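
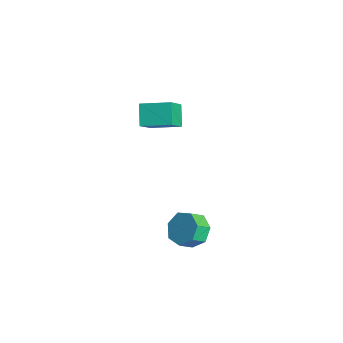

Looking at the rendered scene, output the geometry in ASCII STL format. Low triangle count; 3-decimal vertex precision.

solid 
facet normal -0.104 0.783 -0.614
outer loop
vertex 3.96 2.578 -1.279
vertex 2.926 2.513 -1.186
vertex 3.596 3.057 -0.606
endloop
endfacet
facet normal 0.909 0.326 0.260
outer loop
vertex 3.96 2.578 -1.279
vertex 3.596 3.057 -0.606
vertex 4.068 1.772 -0.647
endloop
endfacet
facet normal 0.909 0.326 0.260
outer loop
vertex 4.068 1.772 -0.647
vertex 3.596 3.057 -0.606
vertex 3.704 2.251 0.026
endloop
endfacet
facet normal 0.104 -0.783 0.614
outer loop
vertex 4.068 1.772 -0.647
vertex 3.704 2.251 0.026
vertex 3.034 1.707 -0.554
endloop
endfacet
facet normal -0.104 0.782 -0.614
outer loop
vertex 3.596 3.057 -0.606
vertex 2.926 2.513 -1.186
vertex 2.728 3.127 -0.37
endloop
endfacet
facet normal 0.252 0.618 0.745
outer loop
vertex 3.596 3.057 -0.606
vertex 2.728 3.127 -0.37
vertex 3.704 2.251 0.026
endloop
endfacet
facet normal 0.252 0.617 0.745
outer loop
vertex 3.704 2.251 0.026
vertex 2.728 3.127 -0.37
vertex 2.836 2.32 0.262
endloop
endfacet
facet normal 0.105 -0.783 0.613
outer loop
vertex 3.704 2.251 0.026
vertex 2.836 2.32 0.262
vertex 3.034 1.707 -0.554
endloop
endfacet
facet normal -0.105 0.782 -0.614
outer loop
vertex 2.728 3.127 -0.37
vertex 2.926 2.513 -1.186
vertex 2.009 2.734 -0.748
endloop
endfacet
facet normal -0.595 0.445 0.669
outer loop
vertex 2.728 3.127 -0.37
vertex 2.009 2.734 -0.748
vertex 2.836 2.32 0.262
endloop
endfacet
facet normal -0.595 0.445 0.669
outer loop
vertex 2.836 2.32 0.262
vertex 2.009 2.734 -0.748
vertex 2.117 1.928 -0.116
endloop
endfacet
facet normal 0.104 -0.783 0.613
outer loop
vertex 2.836 2.32 0.262
vertex 2.117 1.928 -0.116
vertex 3.034 1.707 -0.554
endloop
endfacet
facet normal -0.104 0.783 -0.614
outer loop
vertex 2.009 2.734 -0.748
vertex 2.926 2.513 -1.186
vertex 1.98 2.175 -1.456
endloop
endfacet
facet normal -0.994 -0.063 0.090
outer loop
vertex 2.009 2.734 -0.748
vertex 1.98 2.175 -1.456
vertex 2.117 1.928 -0.116
endloop
endfacet
facet normal -0.994 -0.063 0.090
outer loop
vertex 2.117 1.928 -0.116
vertex 1.98 2.175 -1.456
vertex 2.088 1.369 -0.824
endloop
endfacet
facet normal 0.104 -0.783 0.614
outer loop
vertex 2.117 1.928 -0.116
vertex 2.088 1.369 -0.824
vertex 3.034 1.707 -0.554
endloop
endfacet
facet normal -0.105 0.783 -0.613
outer loop
vertex 1.98 2.175 -1.456
vertex 2.926 2.513 -1.186
vertex 2.664 1.871 -1.961
endloop
endfacet
facet normal -0.644 -0.523 -0.558
outer loop
vertex 1.98 2.175 -1.456
vertex 2.664 1.871 -1.961
vertex 2.088 1.369 -0.824
endloop
endfacet
facet normal -0.645 -0.523 -0.558
outer loop
vertex 2.088 1.369 -0.824
vertex 2.664 1.871 -1.961
vertex 2.772 1.064 -1.329
endloop
endfacet
facet normal 0.104 -0.782 0.614
outer loop
vertex 2.088 1.369 -0.824
vertex 2.772 1.064 -1.329
vertex 3.034 1.707 -0.554
endloop
endfacet
facet normal -0.104 0.783 -0.613
outer loop
vertex 2.664 1.871 -1.961
vertex 2.926 2.513 -1.186
vertex 3.545 2.05 -1.882
endloop
endfacet
facet normal 0.190 -0.589 -0.785
outer loop
vertex 2.664 1.871 -1.961
vertex 3.545 2.05 -1.882
vertex 2.772 1.064 -1.329
endloop
endfacet
facet normal 0.191 -0.590 -0.785
outer loop
vertex 2.772 1.064 -1.329
vertex 3.545 2.05 -1.882
vertex 3.653 1.244 -1.25
endloop
endfacet
facet normal 0.105 -0.782 0.614
outer loop
vertex 2.772 1.064 -1.329
vertex 3.653 1.244 -1.25
vertex 3.034 1.707 -0.554
endloop
endfacet
facet normal -0.104 0.783 -0.614
outer loop
vertex 3.545 2.05 -1.882
vertex 2.926 2.513 -1.186
vertex 3.96 2.578 -1.279
endloop
endfacet
facet normal 0.882 -0.212 -0.421
outer loop
vertex 3.545 2.05 -1.882
vertex 3.96 2.578 -1.279
vertex 3.653 1.244 -1.25
endloop
endfacet
facet normal 0.882 -0.212 -0.421
outer loop
vertex 3.653 1.244 -1.25
vertex 3.96 2.578 -1.279
vertex 4.068 1.772 -0.647
endloop
endfacet
facet normal 0.104 -0.783 0.614
outer loop
vertex 3.653 1.244 -1.25
vertex 4.068 1.772 -0.647
vertex 3.034 1.707 -0.554
endloop
endfacet
facet normal -0.475 0.558 -0.680
outer loop
vertex -4.761 3.741 2.625
vertex -3.709 5.111 3.015
vertex -3.833 3.313 1.625
endloop
endfacet
facet normal -0.594 -0.774 -0.220
outer loop
vertex -2.911 2.229 2.945
vertex -4.761 3.741 2.625
vertex -3.833 3.313 1.625
endloop
endfacet
facet normal -0.475 0.559 -0.680
outer loop
vertex -3.833 3.313 1.625
vertex -3.709 5.111 3.015
vertex -2.781 4.682 2.015
endloop
endfacet
facet normal 0.649 -0.300 -0.699
outer loop
vertex -2.781 4.682 2.015
vertex -2.911 2.229 2.945
vertex -3.833 3.313 1.625
endloop
endfacet
facet normal -0.649 0.299 0.699
outer loop
vertex -4.761 3.741 2.625
vertex -2.787 4.027 4.335
vertex -3.709 5.111 3.015
endloop
endfacet
facet normal -0.594 -0.774 -0.220
outer loop
vertex -3.839 2.658 3.945
vertex -4.761 3.741 2.625
vertex -2.911 2.229 2.945
endloop
endfacet
facet normal -0.649 0.300 0.699
outer loop
vertex -3.839 2.658 3.945
vertex -2.787 4.027 4.335
vertex -4.761 3.741 2.625
endloop
endfacet
facet normal 0.595 0.773 0.220
outer loop
vertex -3.709 5.111 3.015
vertex -2.787 4.027 4.335
vertex -2.781 4.682 2.015
endloop
endfacet
facet normal 0.649 -0.299 -0.699
outer loop
vertex -1.859 3.599 3.335
vertex -2.911 2.229 2.945
vertex -2.781 4.682 2.015
endloop
endfacet
facet normal 0.594 0.774 0.220
outer loop
vertex -2.781 4.682 2.015
vertex -2.787 4.027 4.335
vertex -1.859 3.599 3.335
endloop
endfacet
facet normal 0.475 -0.558 0.680
outer loop
vertex -1.859 3.599 3.335
vertex -3.839 2.658 3.945
vertex -2.911 2.229 2.945
endloop
endfacet
facet normal 0.475 -0.559 0.680
outer loop
vertex -2.787 4.027 4.335
vertex -3.839 2.658 3.945
vertex -1.859 3.599 3.335
endloop
endfacet

endsolid


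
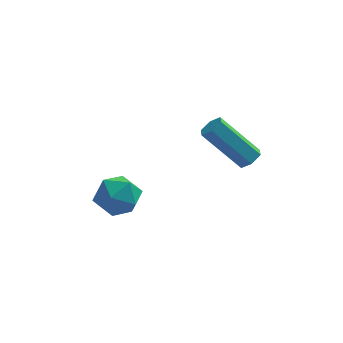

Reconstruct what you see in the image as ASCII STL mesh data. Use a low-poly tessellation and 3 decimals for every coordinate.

solid 
facet normal 0.671 -0.119 -0.732
outer loop
vertex 2.098 -1.757 -0.445
vertex 1.766 -2.121 -0.69
vertex 1.727 -1.586 -0.813
endloop
endfacet
facet normal 0.307 0.943 0.129
outer loop
vertex 2.098 -1.757 -0.445
vertex 1.727 -1.586 -0.813
vertex 0.626 -1.496 1.156
endloop
endfacet
facet normal 0.308 0.942 0.129
outer loop
vertex 0.626 -1.496 1.156
vertex 1.727 -1.586 -0.813
vertex 0.255 -1.324 0.787
endloop
endfacet
facet normal -0.672 0.119 0.731
outer loop
vertex 0.626 -1.496 1.156
vertex 0.255 -1.324 0.787
vertex 0.294 -1.859 0.91
endloop
endfacet
facet normal 0.672 -0.119 -0.731
outer loop
vertex 1.727 -1.586 -0.813
vertex 1.766 -2.121 -0.69
vertex 1.395 -1.95 -1.059
endloop
endfacet
facet normal -0.430 0.741 -0.516
outer loop
vertex 1.727 -1.586 -0.813
vertex 1.395 -1.95 -1.059
vertex 0.255 -1.324 0.787
endloop
endfacet
facet normal -0.431 0.740 -0.517
outer loop
vertex 0.255 -1.324 0.787
vertex 1.395 -1.95 -1.059
vertex -0.076 -1.688 0.542
endloop
endfacet
facet normal -0.672 0.119 0.731
outer loop
vertex 0.255 -1.324 0.787
vertex -0.076 -1.688 0.542
vertex 0.294 -1.859 0.91
endloop
endfacet
facet normal 0.672 -0.119 -0.731
outer loop
vertex 1.395 -1.95 -1.059
vertex 1.766 -2.121 -0.69
vertex 1.434 -2.484 -0.936
endloop
endfacet
facet normal -0.737 -0.202 -0.644
outer loop
vertex 1.395 -1.95 -1.059
vertex 1.434 -2.484 -0.936
vertex -0.076 -1.688 0.542
endloop
endfacet
facet normal -0.737 -0.201 -0.645
outer loop
vertex -0.076 -1.688 0.542
vertex 1.434 -2.484 -0.936
vertex -0.038 -2.223 0.665
endloop
endfacet
facet normal -0.672 0.120 0.731
outer loop
vertex -0.076 -1.688 0.542
vertex -0.038 -2.223 0.665
vertex 0.294 -1.859 0.91
endloop
endfacet
facet normal 0.672 -0.119 -0.731
outer loop
vertex 1.434 -2.484 -0.936
vertex 1.766 -2.121 -0.69
vertex 1.805 -2.656 -0.567
endloop
endfacet
facet normal -0.308 -0.942 -0.130
outer loop
vertex 1.434 -2.484 -0.936
vertex 1.805 -2.656 -0.567
vertex -0.038 -2.223 0.665
endloop
endfacet
facet normal -0.307 -0.943 -0.128
outer loop
vertex -0.038 -2.223 0.665
vertex 1.805 -2.656 -0.567
vertex 0.333 -2.394 1.033
endloop
endfacet
facet normal -0.671 0.119 0.732
outer loop
vertex -0.038 -2.223 0.665
vertex 0.333 -2.394 1.033
vertex 0.294 -1.859 0.91
endloop
endfacet
facet normal 0.672 -0.119 -0.731
outer loop
vertex 1.805 -2.656 -0.567
vertex 1.766 -2.121 -0.69
vertex 2.136 -2.292 -0.322
endloop
endfacet
facet normal 0.431 -0.740 0.517
outer loop
vertex 1.805 -2.656 -0.567
vertex 2.136 -2.292 -0.322
vertex 0.333 -2.394 1.033
endloop
endfacet
facet normal 0.430 -0.741 0.516
outer loop
vertex 0.333 -2.394 1.033
vertex 2.136 -2.292 -0.322
vertex 0.665 -2.03 1.279
endloop
endfacet
facet normal -0.672 0.119 0.731
outer loop
vertex 0.333 -2.394 1.033
vertex 0.665 -2.03 1.279
vertex 0.294 -1.859 0.91
endloop
endfacet
facet normal 0.672 -0.120 -0.731
outer loop
vertex 2.136 -2.292 -0.322
vertex 1.766 -2.121 -0.69
vertex 2.098 -1.757 -0.445
endloop
endfacet
facet normal 0.738 0.201 0.645
outer loop
vertex 2.136 -2.292 -0.322
vertex 2.098 -1.757 -0.445
vertex 0.665 -2.03 1.279
endloop
endfacet
facet normal 0.737 0.202 0.645
outer loop
vertex 0.665 -2.03 1.279
vertex 2.098 -1.757 -0.445
vertex 0.626 -1.496 1.156
endloop
endfacet
facet normal -0.672 0.119 0.731
outer loop
vertex 0.665 -2.03 1.279
vertex 0.626 -1.496 1.156
vertex 0.294 -1.859 0.91
endloop
endfacet
facet normal 0.039 0.363 0.931
outer loop
vertex -3.032 -1.196 -2.521
vertex -3.714 -1.906 -2.216
vertex -2.705 -2.111 -2.178
endloop
endfacet
facet normal 0.660 0.459 0.595
outer loop
vertex -3.032 -1.196 -2.521
vertex -2.705 -2.111 -2.178
vertex -2.261 -1.681 -3.002
endloop
endfacet
facet normal 0.536 0.844 0.008
outer loop
vertex -3.032 -1.196 -2.521
vertex -2.261 -1.681 -3.002
vertex -2.995 -1.21 -3.55
endloop
endfacet
facet normal -0.163 0.986 -0.019
outer loop
vertex -3.032 -1.196 -2.521
vertex -2.995 -1.21 -3.55
vertex -3.893 -1.349 -3.065
endloop
endfacet
facet normal -0.471 0.689 0.551
outer loop
vertex -3.032 -1.196 -2.521
vertex -3.893 -1.349 -3.065
vertex -3.714 -1.906 -2.216
endloop
endfacet
facet normal 0.902 -0.181 0.392
outer loop
vertex -2.261 -1.681 -3.002
vertex -2.705 -2.111 -2.178
vertex -2.467 -2.691 -2.995
endloop
endfacet
facet normal -0.104 -0.337 0.936
outer loop
vertex -2.705 -2.111 -2.178
vertex -3.714 -1.906 -2.216
vertex -3.365 -2.83 -2.51
endloop
endfacet
facet normal -0.927 0.191 0.321
outer loop
vertex -3.714 -1.906 -2.216
vertex -3.893 -1.349 -3.065
vertex -4.099 -2.359 -3.058
endloop
endfacet
facet normal -0.430 0.673 -0.603
outer loop
vertex -3.893 -1.349 -3.065
vertex -2.995 -1.21 -3.55
vertex -3.655 -1.929 -3.882
endloop
endfacet
facet normal 0.701 0.443 -0.559
outer loop
vertex -2.995 -1.21 -3.55
vertex -2.261 -1.681 -3.002
vertex -2.646 -2.134 -3.844
endloop
endfacet
facet normal 0.163 -0.986 0.019
outer loop
vertex -3.328 -2.844 -3.539
vertex -2.467 -2.691 -2.995
vertex -3.365 -2.83 -2.51
endloop
endfacet
facet normal -0.536 -0.844 -0.008
outer loop
vertex -3.328 -2.844 -3.539
vertex -3.365 -2.83 -2.51
vertex -4.099 -2.359 -3.058
endloop
endfacet
facet normal -0.660 -0.459 -0.595
outer loop
vertex -3.328 -2.844 -3.539
vertex -4.099 -2.359 -3.058
vertex -3.655 -1.929 -3.882
endloop
endfacet
facet normal -0.039 -0.363 -0.931
outer loop
vertex -3.328 -2.844 -3.539
vertex -3.655 -1.929 -3.882
vertex -2.646 -2.134 -3.844
endloop
endfacet
facet normal 0.471 -0.689 -0.551
outer loop
vertex -3.328 -2.844 -3.539
vertex -2.646 -2.134 -3.844
vertex -2.467 -2.691 -2.995
endloop
endfacet
facet normal 0.430 -0.673 0.603
outer loop
vertex -3.365 -2.83 -2.51
vertex -2.467 -2.691 -2.995
vertex -2.705 -2.111 -2.178
endloop
endfacet
facet normal -0.701 -0.443 0.559
outer loop
vertex -4.099 -2.359 -3.058
vertex -3.365 -2.83 -2.51
vertex -3.714 -1.906 -2.216
endloop
endfacet
facet normal -0.902 0.181 -0.392
outer loop
vertex -3.655 -1.929 -3.882
vertex -4.099 -2.359 -3.058
vertex -3.893 -1.349 -3.065
endloop
endfacet
facet normal 0.104 0.337 -0.936
outer loop
vertex -2.646 -2.134 -3.844
vertex -3.655 -1.929 -3.882
vertex -2.995 -1.21 -3.55
endloop
endfacet
facet normal 0.927 -0.191 -0.321
outer loop
vertex -2.467 -2.691 -2.995
vertex -2.646 -2.134 -3.844
vertex -2.261 -1.681 -3.002
endloop
endfacet

endsolid


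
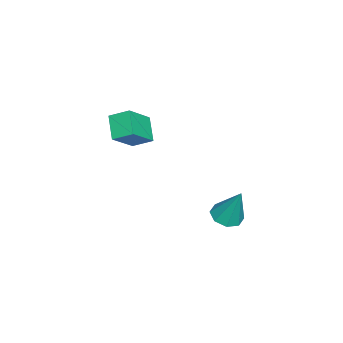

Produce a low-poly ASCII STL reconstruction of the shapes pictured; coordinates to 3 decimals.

solid 
facet normal -0.690 0.326 -0.646
outer loop
vertex 2.414 -3.915 3.298
vertex 2.398 -2.984 3.784
vertex 3.369 -3.481 2.497
endloop
endfacet
facet normal 0.014 -0.886 -0.463
outer loop
vertex 4.542 -4.036 3.596
vertex 2.414 -3.915 3.298
vertex 3.369 -3.481 2.497
endloop
endfacet
facet normal -0.690 0.326 -0.646
outer loop
vertex 3.369 -3.481 2.497
vertex 2.398 -2.984 3.784
vertex 3.354 -2.55 2.983
endloop
endfacet
facet normal 0.724 0.328 -0.607
outer loop
vertex 3.354 -2.55 2.983
vertex 4.542 -4.036 3.596
vertex 3.369 -3.481 2.497
endloop
endfacet
facet normal -0.724 -0.329 0.606
outer loop
vertex 2.414 -3.915 3.298
vertex 3.571 -3.539 4.883
vertex 2.398 -2.984 3.784
endloop
endfacet
facet normal 0.014 -0.886 -0.463
outer loop
vertex 3.586 -4.47 4.397
vertex 2.414 -3.915 3.298
vertex 4.542 -4.036 3.596
endloop
endfacet
facet normal -0.724 -0.328 0.606
outer loop
vertex 3.586 -4.47 4.397
vertex 3.571 -3.539 4.883
vertex 2.414 -3.915 3.298
endloop
endfacet
facet normal -0.014 0.886 0.463
outer loop
vertex 2.398 -2.984 3.784
vertex 3.571 -3.539 4.883
vertex 3.354 -2.55 2.983
endloop
endfacet
facet normal 0.724 0.329 -0.606
outer loop
vertex 4.526 -3.105 4.082
vertex 4.542 -4.036 3.596
vertex 3.354 -2.55 2.983
endloop
endfacet
facet normal -0.014 0.886 0.463
outer loop
vertex 3.354 -2.55 2.983
vertex 3.571 -3.539 4.883
vertex 4.526 -3.105 4.082
endloop
endfacet
facet normal 0.690 -0.326 0.647
outer loop
vertex 4.526 -3.105 4.082
vertex 3.586 -4.47 4.397
vertex 4.542 -4.036 3.596
endloop
endfacet
facet normal 0.690 -0.326 0.646
outer loop
vertex 3.571 -3.539 4.883
vertex 3.586 -4.47 4.397
vertex 4.526 -3.105 4.082
endloop
endfacet
facet normal -0.172 -0.356 -0.918
outer loop
vertex 2.994 0.101 -2.051
vertex 2.298 0.496 -2.074
vertex 3.052 0.666 -2.281
endloop
endfacet
facet normal 0.979 -0.018 0.202
outer loop
vertex 2.994 0.101 -2.051
vertex 3.052 0.666 -2.281
vertex 2.642 1.204 -0.246
endloop
endfacet
facet normal -0.172 -0.357 -0.918
outer loop
vertex 3.052 0.666 -2.281
vertex 2.298 0.496 -2.074
vertex 2.669 1.13 -2.39
endloop
endfacet
facet normal 0.773 0.635 -0.012
outer loop
vertex 3.052 0.666 -2.281
vertex 2.669 1.13 -2.39
vertex 2.642 1.204 -0.246
endloop
endfacet
facet normal -0.173 -0.356 -0.918
outer loop
vertex 2.669 1.13 -2.39
vertex 2.298 0.496 -2.074
vertex 2.068 1.224 -2.313
endloop
endfacet
facet normal 0.150 0.988 -0.032
outer loop
vertex 2.669 1.13 -2.39
vertex 2.068 1.224 -2.313
vertex 2.642 1.204 -0.246
endloop
endfacet
facet normal -0.173 -0.356 -0.918
outer loop
vertex 2.068 1.224 -2.313
vertex 2.298 0.496 -2.074
vertex 1.603 0.89 -2.096
endloop
endfacet
facet normal -0.528 0.835 0.155
outer loop
vertex 2.068 1.224 -2.313
vertex 1.603 0.89 -2.096
vertex 2.642 1.204 -0.246
endloop
endfacet
facet normal -0.173 -0.357 -0.918
outer loop
vertex 1.603 0.89 -2.096
vertex 2.298 0.496 -2.074
vertex 1.545 0.326 -1.866
endloop
endfacet
facet normal -0.859 0.267 0.437
outer loop
vertex 1.603 0.89 -2.096
vertex 1.545 0.326 -1.866
vertex 2.642 1.204 -0.246
endloop
endfacet
facet normal -0.173 -0.356 -0.918
outer loop
vertex 1.545 0.326 -1.866
vertex 2.298 0.496 -2.074
vertex 1.928 -0.139 -1.758
endloop
endfacet
facet normal -0.653 -0.386 0.652
outer loop
vertex 1.545 0.326 -1.866
vertex 1.928 -0.139 -1.758
vertex 2.642 1.204 -0.246
endloop
endfacet
facet normal -0.173 -0.356 -0.918
outer loop
vertex 1.928 -0.139 -1.758
vertex 2.298 0.496 -2.074
vertex 2.528 -0.232 -1.835
endloop
endfacet
facet normal -0.029 -0.741 0.671
outer loop
vertex 1.928 -0.139 -1.758
vertex 2.528 -0.232 -1.835
vertex 2.642 1.204 -0.246
endloop
endfacet
facet normal -0.172 -0.356 -0.919
outer loop
vertex 2.528 -0.232 -1.835
vertex 2.298 0.496 -2.074
vertex 2.994 0.101 -2.051
endloop
endfacet
facet normal 0.646 -0.589 0.486
outer loop
vertex 2.528 -0.232 -1.835
vertex 2.994 0.101 -2.051
vertex 2.642 1.204 -0.246
endloop
endfacet

endsolid


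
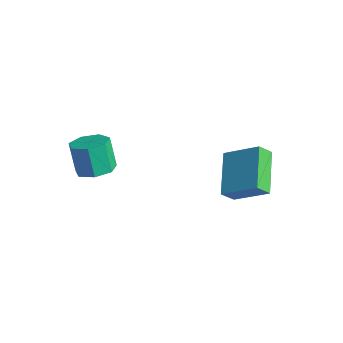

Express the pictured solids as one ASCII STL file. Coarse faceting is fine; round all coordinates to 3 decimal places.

solid 
facet normal 0.366 -0.059 -0.929
outer loop
vertex 0.15 -1.091 -3.09
vertex -0.639 -1.304 -3.387
vertex -0.288 -0.513 -3.299
endloop
endfacet
facet normal 0.728 0.640 0.246
outer loop
vertex 0.15 -1.091 -3.09
vertex -0.288 -0.513 -3.299
vertex -0.391 -1.004 -1.715
endloop
endfacet
facet normal 0.728 0.640 0.246
outer loop
vertex -0.391 -1.004 -1.715
vertex -0.288 -0.513 -3.299
vertex -0.829 -0.425 -1.925
endloop
endfacet
facet normal -0.366 0.060 0.929
outer loop
vertex -0.391 -1.004 -1.715
vertex -0.829 -0.425 -1.925
vertex -1.181 -1.216 -2.013
endloop
endfacet
facet normal 0.366 -0.059 -0.929
outer loop
vertex -0.288 -0.513 -3.299
vertex -0.639 -1.304 -3.387
vertex -0.99 -0.53 -3.575
endloop
endfacet
facet normal 0.001 0.998 -0.064
outer loop
vertex -0.288 -0.513 -3.299
vertex -0.99 -0.53 -3.575
vertex -0.829 -0.425 -1.925
endloop
endfacet
facet normal 0.001 0.998 -0.064
outer loop
vertex -0.829 -0.425 -1.925
vertex -0.99 -0.53 -3.575
vertex -1.532 -0.442 -2.2
endloop
endfacet
facet normal -0.365 0.059 0.929
outer loop
vertex -0.829 -0.425 -1.925
vertex -1.532 -0.442 -2.2
vertex -1.181 -1.216 -2.013
endloop
endfacet
facet normal 0.366 -0.060 -0.929
outer loop
vertex -0.99 -0.53 -3.575
vertex -0.639 -1.304 -3.387
vertex -1.428 -1.13 -3.709
endloop
endfacet
facet normal -0.728 0.604 -0.325
outer loop
vertex -0.99 -0.53 -3.575
vertex -1.428 -1.13 -3.709
vertex -1.532 -0.442 -2.2
endloop
endfacet
facet normal -0.727 0.604 -0.326
outer loop
vertex -1.532 -0.442 -2.2
vertex -1.428 -1.13 -3.709
vertex -1.97 -1.042 -2.335
endloop
endfacet
facet normal -0.366 0.058 0.929
outer loop
vertex -1.532 -0.442 -2.2
vertex -1.97 -1.042 -2.335
vertex -1.181 -1.216 -2.013
endloop
endfacet
facet normal 0.366 -0.059 -0.929
outer loop
vertex -1.428 -1.13 -3.709
vertex -0.639 -1.304 -3.387
vertex -1.272 -1.861 -3.601
endloop
endfacet
facet normal -0.907 -0.244 -0.342
outer loop
vertex -1.428 -1.13 -3.709
vertex -1.272 -1.861 -3.601
vertex -1.97 -1.042 -2.335
endloop
endfacet
facet normal -0.907 -0.244 -0.342
outer loop
vertex -1.97 -1.042 -2.335
vertex -1.272 -1.861 -3.601
vertex -1.814 -1.773 -2.227
endloop
endfacet
facet normal -0.366 0.059 0.929
outer loop
vertex -1.97 -1.042 -2.335
vertex -1.814 -1.773 -2.227
vertex -1.181 -1.216 -2.013
endloop
endfacet
facet normal 0.366 -0.059 -0.929
outer loop
vertex -1.272 -1.861 -3.601
vertex -0.639 -1.304 -3.387
vertex -0.64 -2.172 -3.332
endloop
endfacet
facet normal -0.404 -0.909 -0.101
outer loop
vertex -1.272 -1.861 -3.601
vertex -0.64 -2.172 -3.332
vertex -1.814 -1.773 -2.227
endloop
endfacet
facet normal -0.404 -0.909 -0.101
outer loop
vertex -1.814 -1.773 -2.227
vertex -0.64 -2.172 -3.332
vertex -1.181 -2.084 -1.957
endloop
endfacet
facet normal -0.367 0.060 0.928
outer loop
vertex -1.814 -1.773 -2.227
vertex -1.181 -2.084 -1.957
vertex -1.181 -1.216 -2.013
endloop
endfacet
facet normal 0.366 -0.059 -0.929
outer loop
vertex -0.64 -2.172 -3.332
vertex -0.639 -1.304 -3.387
vertex -0.006 -1.83 -3.104
endloop
endfacet
facet normal 0.403 -0.890 0.215
outer loop
vertex -0.64 -2.172 -3.332
vertex -0.006 -1.83 -3.104
vertex -1.181 -2.084 -1.957
endloop
endfacet
facet normal 0.403 -0.889 0.216
outer loop
vertex -1.181 -2.084 -1.957
vertex -0.006 -1.83 -3.104
vertex -0.548 -1.742 -1.73
endloop
endfacet
facet normal -0.365 0.060 0.929
outer loop
vertex -1.181 -2.084 -1.957
vertex -0.548 -1.742 -1.73
vertex -1.181 -1.216 -2.013
endloop
endfacet
facet normal 0.366 -0.060 -0.929
outer loop
vertex -0.006 -1.83 -3.104
vertex -0.639 -1.304 -3.387
vertex 0.15 -1.091 -3.09
endloop
endfacet
facet normal 0.907 -0.199 0.371
outer loop
vertex -0.006 -1.83 -3.104
vertex 0.15 -1.091 -3.09
vertex -0.548 -1.742 -1.73
endloop
endfacet
facet normal 0.907 -0.201 0.370
outer loop
vertex -0.548 -1.742 -1.73
vertex 0.15 -1.091 -3.09
vertex -0.391 -1.004 -1.715
endloop
endfacet
facet normal -0.366 0.059 0.929
outer loop
vertex -0.548 -1.742 -1.73
vertex -0.391 -1.004 -1.715
vertex -1.181 -1.216 -2.013
endloop
endfacet
facet normal -0.741 -0.399 -0.540
outer loop
vertex 3.289 2.017 -4.093
vertex 1.91 3.309 -3.154
vertex 3.421 2.605 -4.708
endloop
endfacet
facet normal 0.653 -0.612 -0.445
outer loop
vertex 4.77 3.331 -3.726
vertex 3.289 2.017 -4.093
vertex 3.421 2.605 -4.708
endloop
endfacet
facet normal -0.741 -0.399 -0.540
outer loop
vertex 3.421 2.605 -4.708
vertex 1.91 3.309 -3.154
vertex 2.042 3.896 -3.769
endloop
endfacet
facet normal 0.153 0.683 -0.715
outer loop
vertex 2.042 3.896 -3.769
vertex 4.77 3.331 -3.726
vertex 3.421 2.605 -4.708
endloop
endfacet
facet normal -0.153 -0.683 0.715
outer loop
vertex 3.289 2.017 -4.093
vertex 3.259 4.035 -2.172
vertex 1.91 3.309 -3.154
endloop
endfacet
facet normal 0.654 -0.613 -0.444
outer loop
vertex 4.638 2.744 -3.111
vertex 3.289 2.017 -4.093
vertex 4.77 3.331 -3.726
endloop
endfacet
facet normal -0.152 -0.683 0.715
outer loop
vertex 4.638 2.744 -3.111
vertex 3.259 4.035 -2.172
vertex 3.289 2.017 -4.093
endloop
endfacet
facet normal -0.653 0.613 0.445
outer loop
vertex 1.91 3.309 -3.154
vertex 3.259 4.035 -2.172
vertex 2.042 3.896 -3.769
endloop
endfacet
facet normal 0.153 0.682 -0.715
outer loop
vertex 3.391 4.623 -2.787
vertex 4.77 3.331 -3.726
vertex 2.042 3.896 -3.769
endloop
endfacet
facet normal -0.654 0.612 0.445
outer loop
vertex 2.042 3.896 -3.769
vertex 3.259 4.035 -2.172
vertex 3.391 4.623 -2.787
endloop
endfacet
facet normal 0.741 0.399 0.540
outer loop
vertex 3.391 4.623 -2.787
vertex 4.638 2.744 -3.111
vertex 4.77 3.331 -3.726
endloop
endfacet
facet normal 0.741 0.399 0.540
outer loop
vertex 3.259 4.035 -2.172
vertex 4.638 2.744 -3.111
vertex 3.391 4.623 -2.787
endloop
endfacet

endsolid


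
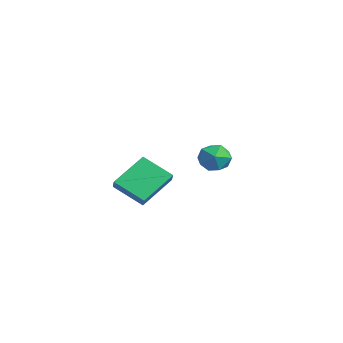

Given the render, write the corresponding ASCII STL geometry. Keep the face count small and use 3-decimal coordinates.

solid 
facet normal -0.438 0.827 -0.351
outer loop
vertex -2.974 4.357 -2.503
vertex -3.893 3.992 -2.216
vertex -3.339 4.563 -1.562
endloop
endfacet
facet normal 0.223 0.967 -0.125
outer loop
vertex -2.974 4.357 -2.503
vertex -3.339 4.563 -1.562
vertex -2.346 4.318 -1.687
endloop
endfacet
facet normal 0.674 0.552 -0.492
outer loop
vertex -2.974 4.357 -2.503
vertex -2.346 4.318 -1.687
vertex -2.287 3.594 -2.418
endloop
endfacet
facet normal 0.290 0.156 -0.944
outer loop
vertex -2.974 4.357 -2.503
vertex -2.287 3.594 -2.418
vertex -3.243 3.393 -2.745
endloop
endfacet
facet normal -0.397 0.326 -0.858
outer loop
vertex -2.974 4.357 -2.503
vertex -3.243 3.393 -2.745
vertex -3.893 3.992 -2.216
endloop
endfacet
facet normal 0.264 0.783 0.563
outer loop
vertex -2.346 4.318 -1.687
vertex -3.339 4.563 -1.562
vertex -2.877 3.927 -0.895
endloop
endfacet
facet normal -0.807 0.557 0.198
outer loop
vertex -3.339 4.563 -1.562
vertex -3.893 3.992 -2.216
vertex -3.833 3.726 -1.222
endloop
endfacet
facet normal -0.741 -0.254 -0.622
outer loop
vertex -3.893 3.992 -2.216
vertex -3.243 3.393 -2.745
vertex -3.774 3.002 -1.953
endloop
endfacet
facet normal 0.372 -0.529 -0.762
outer loop
vertex -3.243 3.393 -2.745
vertex -2.287 3.594 -2.418
vertex -2.781 2.757 -2.078
endloop
endfacet
facet normal 0.993 0.111 -0.030
outer loop
vertex -2.287 3.594 -2.418
vertex -2.346 4.318 -1.687
vertex -2.227 3.328 -1.424
endloop
endfacet
facet normal -0.290 -0.156 0.944
outer loop
vertex -3.146 2.963 -1.137
vertex -2.877 3.927 -0.895
vertex -3.833 3.726 -1.222
endloop
endfacet
facet normal -0.674 -0.552 0.492
outer loop
vertex -3.146 2.963 -1.137
vertex -3.833 3.726 -1.222
vertex -3.774 3.002 -1.953
endloop
endfacet
facet normal -0.223 -0.967 0.125
outer loop
vertex -3.146 2.963 -1.137
vertex -3.774 3.002 -1.953
vertex -2.781 2.757 -2.078
endloop
endfacet
facet normal 0.438 -0.827 0.351
outer loop
vertex -3.146 2.963 -1.137
vertex -2.781 2.757 -2.078
vertex -2.227 3.328 -1.424
endloop
endfacet
facet normal 0.397 -0.326 0.858
outer loop
vertex -3.146 2.963 -1.137
vertex -2.227 3.328 -1.424
vertex -2.877 3.927 -0.895
endloop
endfacet
facet normal -0.372 0.529 0.762
outer loop
vertex -3.833 3.726 -1.222
vertex -2.877 3.927 -0.895
vertex -3.339 4.563 -1.562
endloop
endfacet
facet normal -0.993 -0.111 0.030
outer loop
vertex -3.774 3.002 -1.953
vertex -3.833 3.726 -1.222
vertex -3.893 3.992 -2.216
endloop
endfacet
facet normal -0.264 -0.783 -0.563
outer loop
vertex -2.781 2.757 -2.078
vertex -3.774 3.002 -1.953
vertex -3.243 3.393 -2.745
endloop
endfacet
facet normal 0.807 -0.557 -0.198
outer loop
vertex -2.227 3.328 -1.424
vertex -2.781 2.757 -2.078
vertex -2.287 3.594 -2.418
endloop
endfacet
facet normal 0.741 0.254 0.622
outer loop
vertex -2.877 3.927 -0.895
vertex -2.227 3.328 -1.424
vertex -2.346 4.318 -1.687
endloop
endfacet
facet normal -0.606 -0.596 0.527
outer loop
vertex 2.361 -3.655 -0.692
vertex 1.794 -1.987 0.541
vertex 1.693 -3.47 -1.25
endloop
endfacet
facet normal 0.264 -0.776 -0.573
outer loop
vertex 2.806 -2.373 -2.221
vertex 2.361 -3.655 -0.692
vertex 1.693 -3.47 -1.25
endloop
endfacet
facet normal -0.605 -0.596 0.528
outer loop
vertex 1.693 -3.47 -1.25
vertex 1.794 -1.987 0.541
vertex 1.125 -1.802 -0.017
endloop
endfacet
facet normal -0.751 0.207 -0.627
outer loop
vertex 1.125 -1.802 -0.017
vertex 2.806 -2.373 -2.221
vertex 1.693 -3.47 -1.25
endloop
endfacet
facet normal 0.751 -0.208 0.626
outer loop
vertex 2.361 -3.655 -0.692
vertex 2.907 -0.89 -0.43
vertex 1.794 -1.987 0.541
endloop
endfacet
facet normal 0.264 -0.776 -0.573
outer loop
vertex 3.475 -2.558 -1.663
vertex 2.361 -3.655 -0.692
vertex 2.806 -2.373 -2.221
endloop
endfacet
facet normal 0.751 -0.208 0.627
outer loop
vertex 3.475 -2.558 -1.663
vertex 2.907 -0.89 -0.43
vertex 2.361 -3.655 -0.692
endloop
endfacet
facet normal -0.264 0.775 0.574
outer loop
vertex 1.794 -1.987 0.541
vertex 2.907 -0.89 -0.43
vertex 1.125 -1.802 -0.017
endloop
endfacet
facet normal -0.751 0.208 -0.627
outer loop
vertex 2.239 -0.705 -0.988
vertex 2.806 -2.373 -2.221
vertex 1.125 -1.802 -0.017
endloop
endfacet
facet normal -0.264 0.776 0.573
outer loop
vertex 1.125 -1.802 -0.017
vertex 2.907 -0.89 -0.43
vertex 2.239 -0.705 -0.988
endloop
endfacet
facet normal 0.605 0.596 -0.528
outer loop
vertex 2.239 -0.705 -0.988
vertex 3.475 -2.558 -1.663
vertex 2.806 -2.373 -2.221
endloop
endfacet
facet normal 0.606 0.596 -0.527
outer loop
vertex 2.907 -0.89 -0.43
vertex 3.475 -2.558 -1.663
vertex 2.239 -0.705 -0.988
endloop
endfacet

endsolid


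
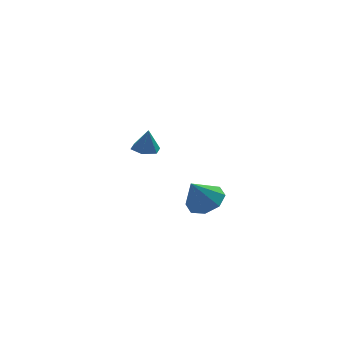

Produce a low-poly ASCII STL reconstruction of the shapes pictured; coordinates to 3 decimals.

solid 
facet normal 0.481 0.113 -0.869
outer loop
vertex 0.881 -3.613 0.15
vertex 0.248 -3.91 -0.239
vertex 0.483 -3.179 -0.014
endloop
endfacet
facet normal 0.258 0.539 0.802
outer loop
vertex 0.881 -3.613 0.15
vertex 0.483 -3.179 -0.014
vertex -0.348 -4.05 0.839
endloop
endfacet
facet normal 0.481 0.113 -0.869
outer loop
vertex 0.483 -3.179 -0.014
vertex 0.248 -3.91 -0.239
vertex -0.053 -3.172 -0.31
endloop
endfacet
facet normal -0.285 0.796 0.535
outer loop
vertex 0.483 -3.179 -0.014
vertex -0.053 -3.172 -0.31
vertex -0.348 -4.05 0.839
endloop
endfacet
facet normal 0.481 0.113 -0.869
outer loop
vertex -0.053 -3.172 -0.31
vertex 0.248 -3.91 -0.239
vertex -0.412 -3.598 -0.564
endloop
endfacet
facet normal -0.806 0.551 0.214
outer loop
vertex -0.053 -3.172 -0.31
vertex -0.412 -3.598 -0.564
vertex -0.348 -4.05 0.839
endloop
endfacet
facet normal 0.481 0.113 -0.869
outer loop
vertex -0.412 -3.598 -0.564
vertex 0.248 -3.91 -0.239
vertex -0.385 -4.206 -0.628
endloop
endfacet
facet normal -0.998 -0.048 0.030
outer loop
vertex -0.412 -3.598 -0.564
vertex -0.385 -4.206 -0.628
vertex -0.348 -4.05 0.839
endloop
endfacet
facet normal 0.481 0.114 -0.869
outer loop
vertex -0.385 -4.206 -0.628
vertex 0.248 -3.91 -0.239
vertex 0.014 -4.641 -0.464
endloop
endfacet
facet normal -0.750 -0.655 0.089
outer loop
vertex -0.385 -4.206 -0.628
vertex 0.014 -4.641 -0.464
vertex -0.348 -4.05 0.839
endloop
endfacet
facet normal 0.481 0.113 -0.869
outer loop
vertex 0.014 -4.641 -0.464
vertex 0.248 -3.91 -0.239
vertex 0.55 -4.647 -0.168
endloop
endfacet
facet normal -0.207 -0.911 0.356
outer loop
vertex 0.014 -4.641 -0.464
vertex 0.55 -4.647 -0.168
vertex -0.348 -4.05 0.839
endloop
endfacet
facet normal 0.482 0.114 -0.869
outer loop
vertex 0.55 -4.647 -0.168
vertex 0.248 -3.91 -0.239
vertex 0.909 -4.222 0.087
endloop
endfacet
facet normal 0.312 -0.669 0.675
outer loop
vertex 0.55 -4.647 -0.168
vertex 0.909 -4.222 0.087
vertex -0.348 -4.05 0.839
endloop
endfacet
facet normal 0.482 0.112 -0.869
outer loop
vertex 0.909 -4.222 0.087
vertex 0.248 -3.91 -0.239
vertex 0.881 -3.613 0.15
endloop
endfacet
facet normal 0.506 -0.066 0.860
outer loop
vertex 0.909 -4.222 0.087
vertex 0.881 -3.613 0.15
vertex -0.348 -4.05 0.839
endloop
endfacet
facet normal -0.147 -0.051 -0.988
outer loop
vertex -0.07 1.128 -0.483
vertex -0.664 1.115 -0.394
vertex -0.383 1.64 -0.463
endloop
endfacet
facet normal 0.814 0.485 0.320
outer loop
vertex -0.07 1.128 -0.483
vertex -0.383 1.64 -0.463
vertex -0.516 1.165 0.594
endloop
endfacet
facet normal -0.147 -0.051 -0.988
outer loop
vertex -0.383 1.64 -0.463
vertex -0.664 1.115 -0.394
vertex -0.976 1.627 -0.374
endloop
endfacet
facet normal 0.042 0.909 0.414
outer loop
vertex -0.383 1.64 -0.463
vertex -0.976 1.627 -0.374
vertex -0.516 1.165 0.594
endloop
endfacet
facet normal -0.147 -0.051 -0.988
outer loop
vertex -0.976 1.627 -0.374
vertex -0.664 1.115 -0.394
vertex -1.257 1.101 -0.305
endloop
endfacet
facet normal -0.705 0.449 0.549
outer loop
vertex -0.976 1.627 -0.374
vertex -1.257 1.101 -0.305
vertex -0.516 1.165 0.594
endloop
endfacet
facet normal -0.147 -0.051 -0.988
outer loop
vertex -1.257 1.101 -0.305
vertex -0.664 1.115 -0.394
vertex -0.945 0.589 -0.325
endloop
endfacet
facet normal -0.679 -0.437 0.591
outer loop
vertex -1.257 1.101 -0.305
vertex -0.945 0.589 -0.325
vertex -0.516 1.165 0.594
endloop
endfacet
facet normal -0.147 -0.051 -0.988
outer loop
vertex -0.945 0.589 -0.325
vertex -0.664 1.115 -0.394
vertex -0.351 0.603 -0.414
endloop
endfacet
facet normal 0.095 -0.863 0.497
outer loop
vertex -0.945 0.589 -0.325
vertex -0.351 0.603 -0.414
vertex -0.516 1.165 0.594
endloop
endfacet
facet normal -0.147 -0.051 -0.988
outer loop
vertex -0.351 0.603 -0.414
vertex -0.664 1.115 -0.394
vertex -0.07 1.128 -0.483
endloop
endfacet
facet normal 0.841 -0.402 0.362
outer loop
vertex -0.351 0.603 -0.414
vertex -0.07 1.128 -0.483
vertex -0.516 1.165 0.594
endloop
endfacet

endsolid


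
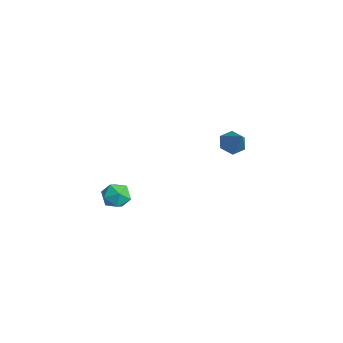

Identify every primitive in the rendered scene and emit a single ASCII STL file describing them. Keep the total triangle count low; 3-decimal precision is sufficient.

solid 
facet normal -0.470 0.310 0.826
outer loop
vertex 2.546 -3.345 -1.241
vertex 3.088 -3.851 -0.743
vertex 3.314 -3.007 -0.931
endloop
endfacet
facet normal -0.487 0.812 0.321
outer loop
vertex 2.546 -3.345 -1.241
vertex 3.314 -3.007 -0.931
vertex 3.054 -2.832 -1.768
endloop
endfacet
facet normal -0.805 0.536 -0.254
outer loop
vertex 2.546 -3.345 -1.241
vertex 3.054 -2.832 -1.768
vertex 2.668 -3.568 -2.097
endloop
endfacet
facet normal -0.985 -0.139 -0.104
outer loop
vertex 2.546 -3.345 -1.241
vertex 2.668 -3.568 -2.097
vertex 2.69 -4.198 -1.464
endloop
endfacet
facet normal -0.778 -0.279 0.563
outer loop
vertex 2.546 -3.345 -1.241
vertex 2.69 -4.198 -1.464
vertex 3.088 -3.851 -0.743
endloop
endfacet
facet normal 0.186 0.972 0.145
outer loop
vertex 3.054 -2.832 -1.768
vertex 3.314 -3.007 -0.931
vertex 3.91 -3.022 -1.596
endloop
endfacet
facet normal 0.214 0.157 0.964
outer loop
vertex 3.314 -3.007 -0.931
vertex 3.088 -3.851 -0.743
vertex 3.932 -3.652 -0.963
endloop
endfacet
facet normal -0.284 -0.793 0.539
outer loop
vertex 3.088 -3.851 -0.743
vertex 2.69 -4.198 -1.464
vertex 3.546 -4.388 -1.292
endloop
endfacet
facet normal -0.620 -0.567 -0.543
outer loop
vertex 2.69 -4.198 -1.464
vertex 2.668 -3.568 -2.097
vertex 3.286 -4.213 -2.129
endloop
endfacet
facet normal -0.328 0.524 -0.786
outer loop
vertex 2.668 -3.568 -2.097
vertex 3.054 -2.832 -1.768
vertex 3.512 -3.369 -2.317
endloop
endfacet
facet normal 0.985 0.139 0.104
outer loop
vertex 4.054 -3.875 -1.819
vertex 3.91 -3.022 -1.596
vertex 3.932 -3.652 -0.963
endloop
endfacet
facet normal 0.805 -0.536 0.254
outer loop
vertex 4.054 -3.875 -1.819
vertex 3.932 -3.652 -0.963
vertex 3.546 -4.388 -1.292
endloop
endfacet
facet normal 0.487 -0.812 -0.321
outer loop
vertex 4.054 -3.875 -1.819
vertex 3.546 -4.388 -1.292
vertex 3.286 -4.213 -2.129
endloop
endfacet
facet normal 0.470 -0.310 -0.826
outer loop
vertex 4.054 -3.875 -1.819
vertex 3.286 -4.213 -2.129
vertex 3.512 -3.369 -2.317
endloop
endfacet
facet normal 0.778 0.279 -0.563
outer loop
vertex 4.054 -3.875 -1.819
vertex 3.512 -3.369 -2.317
vertex 3.91 -3.022 -1.596
endloop
endfacet
facet normal 0.620 0.567 0.543
outer loop
vertex 3.932 -3.652 -0.963
vertex 3.91 -3.022 -1.596
vertex 3.314 -3.007 -0.931
endloop
endfacet
facet normal 0.328 -0.524 0.786
outer loop
vertex 3.546 -4.388 -1.292
vertex 3.932 -3.652 -0.963
vertex 3.088 -3.851 -0.743
endloop
endfacet
facet normal -0.186 -0.972 -0.145
outer loop
vertex 3.286 -4.213 -2.129
vertex 3.546 -4.388 -1.292
vertex 2.69 -4.198 -1.464
endloop
endfacet
facet normal -0.214 -0.157 -0.964
outer loop
vertex 3.512 -3.369 -2.317
vertex 3.286 -4.213 -2.129
vertex 2.668 -3.568 -2.097
endloop
endfacet
facet normal 0.284 0.793 -0.539
outer loop
vertex 3.91 -3.022 -1.596
vertex 3.512 -3.369 -2.317
vertex 3.054 -2.832 -1.768
endloop
endfacet
facet normal -0.689 -0.014 -0.724
outer loop
vertex 2.588 3.468 -0.775
vertex 2.025 3.709 -0.244
vertex 2.451 4.258 -0.66
endloop
endfacet
facet normal 0.919 0.208 -0.335
outer loop
vertex 2.588 3.468 -0.775
vertex 2.451 4.258 -0.66
vertex 3.155 3.731 0.944
endloop
endfacet
facet normal -0.689 -0.014 -0.724
outer loop
vertex 2.451 4.258 -0.66
vertex 2.025 3.709 -0.244
vertex 1.889 4.499 -0.13
endloop
endfacet
facet normal 0.461 0.883 0.088
outer loop
vertex 2.451 4.258 -0.66
vertex 1.889 4.499 -0.13
vertex 3.155 3.731 0.944
endloop
endfacet
facet normal -0.689 -0.014 -0.725
outer loop
vertex 1.889 4.499 -0.13
vertex 2.025 3.709 -0.244
vertex 1.462 3.95 0.286
endloop
endfacet
facet normal -0.187 0.681 0.708
outer loop
vertex 1.889 4.499 -0.13
vertex 1.462 3.95 0.286
vertex 3.155 3.731 0.944
endloop
endfacet
facet normal -0.689 -0.015 -0.725
outer loop
vertex 1.462 3.95 0.286
vertex 2.025 3.709 -0.244
vertex 1.599 3.16 0.172
endloop
endfacet
facet normal -0.377 -0.196 0.905
outer loop
vertex 1.462 3.95 0.286
vertex 1.599 3.16 0.172
vertex 3.155 3.731 0.944
endloop
endfacet
facet normal -0.690 -0.013 -0.724
outer loop
vertex 1.599 3.16 0.172
vertex 2.025 3.709 -0.244
vertex 2.161 2.919 -0.359
endloop
endfacet
facet normal 0.081 -0.872 0.482
outer loop
vertex 1.599 3.16 0.172
vertex 2.161 2.919 -0.359
vertex 3.155 3.731 0.944
endloop
endfacet
facet normal -0.689 -0.013 -0.725
outer loop
vertex 2.161 2.919 -0.359
vertex 2.025 3.709 -0.244
vertex 2.588 3.468 -0.775
endloop
endfacet
facet normal 0.729 -0.671 -0.138
outer loop
vertex 2.161 2.919 -0.359
vertex 2.588 3.468 -0.775
vertex 3.155 3.731 0.944
endloop
endfacet

endsolid


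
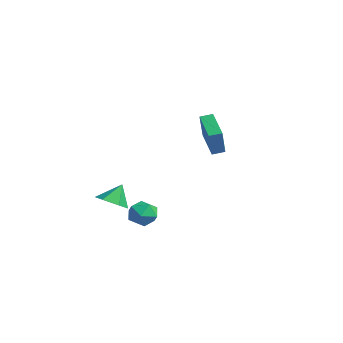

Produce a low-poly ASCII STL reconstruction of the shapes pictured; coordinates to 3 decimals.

solid 
facet normal -0.405 0.324 -0.855
outer loop
vertex -4.259 3.91 2.727
vertex -4.013 4.663 2.896
vertex -2.518 3.555 1.767
endloop
endfacet
facet normal -0.305 -0.929 -0.209
outer loop
vertex -1.647 2.857 3.604
vertex -4.259 3.91 2.727
vertex -2.518 3.555 1.767
endloop
endfacet
facet normal -0.405 0.325 -0.855
outer loop
vertex -2.518 3.555 1.767
vertex -4.013 4.663 2.896
vertex -2.271 4.308 1.936
endloop
endfacet
facet normal 0.862 -0.176 -0.476
outer loop
vertex -2.271 4.308 1.936
vertex -1.647 2.857 3.604
vertex -2.518 3.555 1.767
endloop
endfacet
facet normal -0.862 0.175 0.475
outer loop
vertex -4.259 3.91 2.727
vertex -3.142 3.965 4.733
vertex -4.013 4.663 2.896
endloop
endfacet
facet normal -0.305 -0.929 -0.209
outer loop
vertex -3.389 3.212 4.564
vertex -4.259 3.91 2.727
vertex -1.647 2.857 3.604
endloop
endfacet
facet normal -0.862 0.176 0.475
outer loop
vertex -3.389 3.212 4.564
vertex -3.142 3.965 4.733
vertex -4.259 3.91 2.727
endloop
endfacet
facet normal 0.304 0.929 0.209
outer loop
vertex -4.013 4.663 2.896
vertex -3.142 3.965 4.733
vertex -2.271 4.308 1.936
endloop
endfacet
facet normal 0.862 -0.175 -0.475
outer loop
vertex -1.401 3.61 3.773
vertex -1.647 2.857 3.604
vertex -2.271 4.308 1.936
endloop
endfacet
facet normal 0.305 0.929 0.209
outer loop
vertex -2.271 4.308 1.936
vertex -3.142 3.965 4.733
vertex -1.401 3.61 3.773
endloop
endfacet
facet normal 0.405 -0.324 0.855
outer loop
vertex -1.401 3.61 3.773
vertex -3.389 3.212 4.564
vertex -1.647 2.857 3.604
endloop
endfacet
facet normal 0.405 -0.325 0.855
outer loop
vertex -3.142 3.965 4.733
vertex -3.389 3.212 4.564
vertex -1.401 3.61 3.773
endloop
endfacet
facet normal -0.313 0.921 -0.231
outer loop
vertex 3.13 -3.12 -0.323
vertex 2.311 -3.281 0.145
vertex 3.061 -2.91 0.608
endloop
endfacet
facet normal 0.399 0.901 -0.174
outer loop
vertex 3.13 -3.12 -0.323
vertex 3.061 -2.91 0.608
vertex 3.853 -3.326 0.268
endloop
endfacet
facet normal 0.643 0.420 -0.640
outer loop
vertex 3.13 -3.12 -0.323
vertex 3.853 -3.326 0.268
vertex 3.592 -3.953 -0.405
endloop
endfacet
facet normal 0.083 0.143 -0.986
outer loop
vertex 3.13 -3.12 -0.323
vertex 3.592 -3.953 -0.405
vertex 2.639 -3.925 -0.481
endloop
endfacet
facet normal -0.508 0.453 -0.733
outer loop
vertex 3.13 -3.12 -0.323
vertex 2.639 -3.925 -0.481
vertex 2.311 -3.281 0.145
endloop
endfacet
facet normal 0.561 0.672 0.484
outer loop
vertex 3.853 -3.326 0.268
vertex 3.061 -2.91 0.608
vertex 3.481 -3.615 1.101
endloop
endfacet
facet normal -0.591 0.706 0.391
outer loop
vertex 3.061 -2.91 0.608
vertex 2.311 -3.281 0.145
vertex 2.528 -3.587 1.025
endloop
endfacet
facet normal -0.905 -0.051 -0.422
outer loop
vertex 2.311 -3.281 0.145
vertex 2.639 -3.925 -0.481
vertex 2.267 -4.214 0.352
endloop
endfacet
facet normal 0.050 -0.552 -0.832
outer loop
vertex 2.639 -3.925 -0.481
vertex 3.592 -3.953 -0.405
vertex 3.059 -4.63 0.012
endloop
endfacet
facet normal 0.956 -0.106 -0.273
outer loop
vertex 3.592 -3.953 -0.405
vertex 3.853 -3.326 0.268
vertex 3.809 -4.259 0.475
endloop
endfacet
facet normal -0.083 -0.143 0.986
outer loop
vertex 2.99 -4.42 0.943
vertex 3.481 -3.615 1.101
vertex 2.528 -3.587 1.025
endloop
endfacet
facet normal -0.643 -0.420 0.640
outer loop
vertex 2.99 -4.42 0.943
vertex 2.528 -3.587 1.025
vertex 2.267 -4.214 0.352
endloop
endfacet
facet normal -0.399 -0.901 0.174
outer loop
vertex 2.99 -4.42 0.943
vertex 2.267 -4.214 0.352
vertex 3.059 -4.63 0.012
endloop
endfacet
facet normal 0.313 -0.921 0.231
outer loop
vertex 2.99 -4.42 0.943
vertex 3.059 -4.63 0.012
vertex 3.809 -4.259 0.475
endloop
endfacet
facet normal 0.508 -0.453 0.733
outer loop
vertex 2.99 -4.42 0.943
vertex 3.809 -4.259 0.475
vertex 3.481 -3.615 1.101
endloop
endfacet
facet normal -0.050 0.552 0.832
outer loop
vertex 2.528 -3.587 1.025
vertex 3.481 -3.615 1.101
vertex 3.061 -2.91 0.608
endloop
endfacet
facet normal -0.956 0.106 0.273
outer loop
vertex 2.267 -4.214 0.352
vertex 2.528 -3.587 1.025
vertex 2.311 -3.281 0.145
endloop
endfacet
facet normal -0.561 -0.672 -0.484
outer loop
vertex 3.059 -4.63 0.012
vertex 2.267 -4.214 0.352
vertex 2.639 -3.925 -0.481
endloop
endfacet
facet normal 0.591 -0.706 -0.391
outer loop
vertex 3.809 -4.259 0.475
vertex 3.059 -4.63 0.012
vertex 3.592 -3.953 -0.405
endloop
endfacet
facet normal 0.905 0.051 0.422
outer loop
vertex 3.481 -3.615 1.101
vertex 3.809 -4.259 0.475
vertex 3.853 -3.326 0.268
endloop
endfacet
facet normal 0.110 -0.520 -0.847
outer loop
vertex 0.608 -3.981 0.114
vertex -0.382 -3.962 -0.026
vertex 0.19 -3.232 -0.4
endloop
endfacet
facet normal 0.715 0.620 0.323
outer loop
vertex 0.608 -3.981 0.114
vertex 0.19 -3.232 -0.4
vertex -0.538 -3.218 1.186
endloop
endfacet
facet normal 0.109 -0.519 -0.848
outer loop
vertex 0.19 -3.232 -0.4
vertex -0.382 -3.962 -0.026
vertex -0.8 -3.212 -0.539
endloop
endfacet
facet normal 0.020 1.000 0.000
outer loop
vertex 0.19 -3.232 -0.4
vertex -0.8 -3.212 -0.539
vertex -0.538 -3.218 1.186
endloop
endfacet
facet normal 0.109 -0.519 -0.848
outer loop
vertex -0.8 -3.212 -0.539
vertex -0.382 -3.962 -0.026
vertex -1.372 -3.942 -0.165
endloop
endfacet
facet normal -0.752 0.649 0.116
outer loop
vertex -0.8 -3.212 -0.539
vertex -1.372 -3.942 -0.165
vertex -0.538 -3.218 1.186
endloop
endfacet
facet normal 0.108 -0.520 -0.847
outer loop
vertex -1.372 -3.942 -0.165
vertex -0.382 -3.962 -0.026
vertex -0.954 -4.691 0.348
endloop
endfacet
facet normal -0.828 -0.082 0.555
outer loop
vertex -1.372 -3.942 -0.165
vertex -0.954 -4.691 0.348
vertex -0.538 -3.218 1.186
endloop
endfacet
facet normal 0.109 -0.520 -0.847
outer loop
vertex -0.954 -4.691 0.348
vertex -0.382 -3.962 -0.026
vertex 0.036 -4.711 0.488
endloop
endfacet
facet normal -0.133 -0.461 0.877
outer loop
vertex -0.954 -4.691 0.348
vertex 0.036 -4.711 0.488
vertex -0.538 -3.218 1.186
endloop
endfacet
facet normal 0.110 -0.520 -0.847
outer loop
vertex 0.036 -4.711 0.488
vertex -0.382 -3.962 -0.026
vertex 0.608 -3.981 0.114
endloop
endfacet
facet normal 0.639 -0.110 0.761
outer loop
vertex 0.036 -4.711 0.488
vertex 0.608 -3.981 0.114
vertex -0.538 -3.218 1.186
endloop
endfacet

endsolid


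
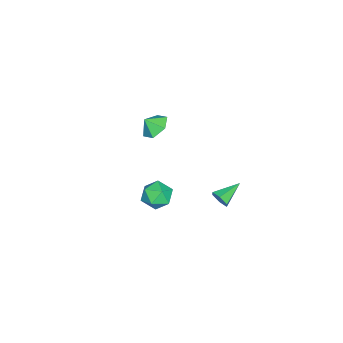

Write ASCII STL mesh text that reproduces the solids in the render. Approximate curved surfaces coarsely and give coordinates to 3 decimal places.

solid 
facet normal -0.307 0.582 -0.753
outer loop
vertex -3.535 -3.314 -1.801
vertex -4.11 -2.738 -1.122
vertex -3.104 -2.47 -1.325
endloop
endfacet
facet normal 0.848 -0.511 0.138
outer loop
vertex -3.535 -3.314 -1.801
vertex -3.104 -2.47 -1.325
vertex -3.79 -3.342 -0.338
endloop
endfacet
facet normal -0.307 0.581 -0.754
outer loop
vertex -3.104 -2.47 -1.325
vertex -4.11 -2.738 -1.122
vertex -3.679 -1.894 -0.647
endloop
endfacet
facet normal 0.789 0.070 0.610
outer loop
vertex -3.104 -2.47 -1.325
vertex -3.679 -1.894 -0.647
vertex -3.79 -3.342 -0.338
endloop
endfacet
facet normal -0.307 0.581 -0.754
outer loop
vertex -3.679 -1.894 -0.647
vertex -4.11 -2.738 -1.122
vertex -4.684 -2.161 -0.443
endloop
endfacet
facet normal 0.145 0.196 0.970
outer loop
vertex -3.679 -1.894 -0.647
vertex -4.684 -2.161 -0.443
vertex -3.79 -3.342 -0.338
endloop
endfacet
facet normal -0.307 0.581 -0.754
outer loop
vertex -4.684 -2.161 -0.443
vertex -4.11 -2.738 -1.122
vertex -5.115 -3.005 -0.918
endloop
endfacet
facet normal -0.442 -0.258 0.859
outer loop
vertex -4.684 -2.161 -0.443
vertex -5.115 -3.005 -0.918
vertex -3.79 -3.342 -0.338
endloop
endfacet
facet normal -0.307 0.581 -0.754
outer loop
vertex -5.115 -3.005 -0.918
vertex -4.11 -2.738 -1.122
vertex -4.54 -3.582 -1.597
endloop
endfacet
facet normal -0.383 -0.838 0.388
outer loop
vertex -5.115 -3.005 -0.918
vertex -4.54 -3.582 -1.597
vertex -3.79 -3.342 -0.338
endloop
endfacet
facet normal -0.308 0.581 -0.753
outer loop
vertex -4.54 -3.582 -1.597
vertex -4.11 -2.738 -1.122
vertex -3.535 -3.314 -1.801
endloop
endfacet
facet normal 0.263 -0.964 0.027
outer loop
vertex -4.54 -3.582 -1.597
vertex -3.535 -3.314 -1.801
vertex -3.79 -3.342 -0.338
endloop
endfacet
facet normal 0.096 -0.094 0.991
outer loop
vertex 4.32 1.212 1.384
vertex 3.46 0.591 1.408
vertex 4.421 0.16 1.274
endloop
endfacet
facet normal 0.732 -0.001 0.681
outer loop
vertex 4.32 1.212 1.384
vertex 4.421 0.16 1.274
vertex 4.991 0.815 0.662
endloop
endfacet
facet normal 0.716 0.617 0.326
outer loop
vertex 4.32 1.212 1.384
vertex 4.991 0.815 0.662
vertex 4.382 1.65 0.418
endloop
endfacet
facet normal 0.069 0.907 0.416
outer loop
vertex 4.32 1.212 1.384
vertex 4.382 1.65 0.418
vertex 3.435 1.511 0.879
endloop
endfacet
facet normal -0.314 0.467 0.827
outer loop
vertex 4.32 1.212 1.384
vertex 3.435 1.511 0.879
vertex 3.46 0.591 1.408
endloop
endfacet
facet normal 0.825 -0.525 0.206
outer loop
vertex 4.991 0.815 0.662
vertex 4.421 0.16 1.274
vertex 4.545 -0.051 0.241
endloop
endfacet
facet normal -0.204 -0.676 0.708
outer loop
vertex 4.421 0.16 1.274
vertex 3.46 0.591 1.408
vertex 3.598 -0.19 0.702
endloop
endfacet
facet normal -0.866 0.231 0.443
outer loop
vertex 3.46 0.591 1.408
vertex 3.435 1.511 0.879
vertex 2.989 0.645 0.458
endloop
endfacet
facet normal -0.247 0.943 -0.222
outer loop
vertex 3.435 1.511 0.879
vertex 4.382 1.65 0.418
vertex 3.559 1.3 -0.154
endloop
endfacet
facet normal 0.799 0.475 -0.369
outer loop
vertex 4.382 1.65 0.418
vertex 4.991 0.815 0.662
vertex 4.52 0.869 -0.288
endloop
endfacet
facet normal -0.069 -0.907 -0.416
outer loop
vertex 3.66 0.248 -0.264
vertex 4.545 -0.051 0.241
vertex 3.598 -0.19 0.702
endloop
endfacet
facet normal -0.716 -0.617 -0.326
outer loop
vertex 3.66 0.248 -0.264
vertex 3.598 -0.19 0.702
vertex 2.989 0.645 0.458
endloop
endfacet
facet normal -0.732 0.001 -0.681
outer loop
vertex 3.66 0.248 -0.264
vertex 2.989 0.645 0.458
vertex 3.559 1.3 -0.154
endloop
endfacet
facet normal -0.096 0.094 -0.991
outer loop
vertex 3.66 0.248 -0.264
vertex 3.559 1.3 -0.154
vertex 4.52 0.869 -0.288
endloop
endfacet
facet normal 0.314 -0.467 -0.827
outer loop
vertex 3.66 0.248 -0.264
vertex 4.52 0.869 -0.288
vertex 4.545 -0.051 0.241
endloop
endfacet
facet normal 0.247 -0.943 0.222
outer loop
vertex 3.598 -0.19 0.702
vertex 4.545 -0.051 0.241
vertex 4.421 0.16 1.274
endloop
endfacet
facet normal -0.799 -0.475 0.369
outer loop
vertex 2.989 0.645 0.458
vertex 3.598 -0.19 0.702
vertex 3.46 0.591 1.408
endloop
endfacet
facet normal -0.825 0.525 -0.206
outer loop
vertex 3.559 1.3 -0.154
vertex 2.989 0.645 0.458
vertex 3.435 1.511 0.879
endloop
endfacet
facet normal 0.204 0.676 -0.708
outer loop
vertex 4.52 0.869 -0.288
vertex 3.559 1.3 -0.154
vertex 4.382 1.65 0.418
endloop
endfacet
facet normal 0.866 -0.231 -0.443
outer loop
vertex 4.545 -0.051 0.241
vertex 4.52 0.869 -0.288
vertex 4.991 0.815 0.662
endloop
endfacet
facet normal 0.819 -0.444 -0.363
outer loop
vertex 1.074 3.553 -1.298
vertex 0.74 3.43 -1.901
vertex 1.1 4.024 -1.816
endloop
endfacet
facet normal 0.267 0.706 0.656
outer loop
vertex 1.074 3.553 -1.298
vertex 1.1 4.024 -1.816
vertex -0.66 4.19 -1.279
endloop
endfacet
facet normal 0.819 -0.444 -0.363
outer loop
vertex 1.1 4.024 -1.816
vertex 0.74 3.43 -1.901
vertex 0.766 3.9 -2.418
endloop
endfacet
facet normal 0.026 0.976 -0.216
outer loop
vertex 1.1 4.024 -1.816
vertex 0.766 3.9 -2.418
vertex -0.66 4.19 -1.279
endloop
endfacet
facet normal 0.818 -0.445 -0.364
outer loop
vertex 0.766 3.9 -2.418
vertex 0.74 3.43 -1.901
vertex 0.405 3.306 -2.503
endloop
endfacet
facet normal -0.513 0.419 -0.749
outer loop
vertex 0.766 3.9 -2.418
vertex 0.405 3.306 -2.503
vertex -0.66 4.19 -1.279
endloop
endfacet
facet normal 0.818 -0.445 -0.364
outer loop
vertex 0.405 3.306 -2.503
vertex 0.74 3.43 -1.901
vertex 0.379 2.835 -1.985
endloop
endfacet
facet normal -0.814 -0.409 -0.413
outer loop
vertex 0.405 3.306 -2.503
vertex 0.379 2.835 -1.985
vertex -0.66 4.19 -1.279
endloop
endfacet
facet normal 0.818 -0.445 -0.364
outer loop
vertex 0.379 2.835 -1.985
vertex 0.74 3.43 -1.901
vertex 0.714 2.959 -1.383
endloop
endfacet
facet normal -0.573 -0.679 0.459
outer loop
vertex 0.379 2.835 -1.985
vertex 0.714 2.959 -1.383
vertex -0.66 4.19 -1.279
endloop
endfacet
facet normal 0.819 -0.444 -0.363
outer loop
vertex 0.714 2.959 -1.383
vertex 0.74 3.43 -1.901
vertex 1.074 3.553 -1.298
endloop
endfacet
facet normal -0.034 -0.121 0.992
outer loop
vertex 0.714 2.959 -1.383
vertex 1.074 3.553 -1.298
vertex -0.66 4.19 -1.279
endloop
endfacet

endsolid


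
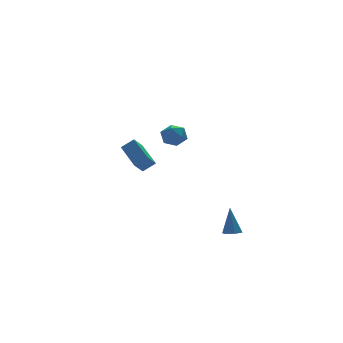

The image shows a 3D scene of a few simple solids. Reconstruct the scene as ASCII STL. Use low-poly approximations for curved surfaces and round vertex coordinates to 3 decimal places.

solid 
facet normal -0.673 -0.271 0.688
outer loop
vertex -2.302 2.683 0.085
vertex -2.268 4.588 0.869
vertex -3.005 2.937 -0.502
endloop
endfacet
facet normal -0.016 -0.925 -0.380
outer loop
vertex -2.372 3.192 -1.149
vertex -2.302 2.683 0.085
vertex -3.005 2.937 -0.502
endloop
endfacet
facet normal -0.673 -0.271 0.688
outer loop
vertex -3.005 2.937 -0.502
vertex -2.268 4.588 0.869
vertex -2.971 4.842 0.282
endloop
endfacet
facet normal -0.739 0.267 -0.618
outer loop
vertex -2.971 4.842 0.282
vertex -2.372 3.192 -1.149
vertex -3.005 2.937 -0.502
endloop
endfacet
facet normal 0.739 -0.267 0.618
outer loop
vertex -2.302 2.683 0.085
vertex -1.635 4.843 0.222
vertex -2.268 4.588 0.869
endloop
endfacet
facet normal -0.016 -0.925 -0.380
outer loop
vertex -1.669 2.938 -0.562
vertex -2.302 2.683 0.085
vertex -2.372 3.192 -1.149
endloop
endfacet
facet normal 0.739 -0.267 0.618
outer loop
vertex -1.669 2.938 -0.562
vertex -1.635 4.843 0.222
vertex -2.302 2.683 0.085
endloop
endfacet
facet normal 0.016 0.925 0.380
outer loop
vertex -2.268 4.588 0.869
vertex -1.635 4.843 0.222
vertex -2.971 4.842 0.282
endloop
endfacet
facet normal -0.739 0.267 -0.618
outer loop
vertex -2.338 5.097 -0.365
vertex -2.372 3.192 -1.149
vertex -2.971 4.842 0.282
endloop
endfacet
facet normal 0.016 0.925 0.380
outer loop
vertex -2.971 4.842 0.282
vertex -1.635 4.843 0.222
vertex -2.338 5.097 -0.365
endloop
endfacet
facet normal 0.673 0.271 -0.688
outer loop
vertex -2.338 5.097 -0.365
vertex -1.669 2.938 -0.562
vertex -2.372 3.192 -1.149
endloop
endfacet
facet normal 0.673 0.271 -0.688
outer loop
vertex -1.635 4.843 0.222
vertex -1.669 2.938 -0.562
vertex -2.338 5.097 -0.365
endloop
endfacet
facet normal -0.060 -0.291 -0.955
outer loop
vertex 0.962 -2.616 -4.379
vertex 0.525 -2.259 -4.46
vertex 1.059 -2.081 -4.548
endloop
endfacet
facet normal 0.964 -0.097 0.247
outer loop
vertex 0.962 -2.616 -4.379
vertex 1.059 -2.081 -4.548
vertex 0.635 -1.741 -2.76
endloop
endfacet
facet normal -0.061 -0.290 -0.955
outer loop
vertex 1.059 -2.081 -4.548
vertex 0.525 -2.259 -4.46
vertex 0.623 -1.723 -4.629
endloop
endfacet
facet normal 0.634 0.773 0.003
outer loop
vertex 1.059 -2.081 -4.548
vertex 0.623 -1.723 -4.629
vertex 0.635 -1.741 -2.76
endloop
endfacet
facet normal -0.063 -0.290 -0.955
outer loop
vertex 0.623 -1.723 -4.629
vertex 0.525 -2.259 -4.46
vertex 0.089 -1.901 -4.54
endloop
endfacet
facet normal -0.315 0.949 0.011
outer loop
vertex 0.623 -1.723 -4.629
vertex 0.089 -1.901 -4.54
vertex 0.635 -1.741 -2.76
endloop
endfacet
facet normal -0.063 -0.290 -0.955
outer loop
vertex 0.089 -1.901 -4.54
vertex 0.525 -2.259 -4.46
vertex -0.009 -2.437 -4.371
endloop
endfacet
facet normal -0.931 0.253 0.263
outer loop
vertex 0.089 -1.901 -4.54
vertex -0.009 -2.437 -4.371
vertex 0.635 -1.741 -2.76
endloop
endfacet
facet normal -0.062 -0.290 -0.955
outer loop
vertex -0.009 -2.437 -4.371
vertex 0.525 -2.259 -4.46
vertex 0.428 -2.794 -4.291
endloop
endfacet
facet normal -0.599 -0.620 0.507
outer loop
vertex -0.009 -2.437 -4.371
vertex 0.428 -2.794 -4.291
vertex 0.635 -1.741 -2.76
endloop
endfacet
facet normal -0.060 -0.291 -0.955
outer loop
vertex 0.428 -2.794 -4.291
vertex 0.525 -2.259 -4.46
vertex 0.962 -2.616 -4.379
endloop
endfacet
facet normal 0.347 -0.794 0.499
outer loop
vertex 0.428 -2.794 -4.291
vertex 0.962 -2.616 -4.379
vertex 0.635 -1.741 -2.76
endloop
endfacet
facet normal -0.476 0.313 0.822
outer loop
vertex -4.267 -3.131 4.223
vertex -3.929 -3.71 4.639
vertex -3.574 -3.008 4.577
endloop
endfacet
facet normal -0.346 0.858 0.379
outer loop
vertex -4.267 -3.131 4.223
vertex -3.574 -3.008 4.577
vertex -3.698 -2.736 3.848
endloop
endfacet
facet normal -0.657 0.712 -0.247
outer loop
vertex -4.267 -3.131 4.223
vertex -3.698 -2.736 3.848
vertex -4.13 -3.269 3.459
endloop
endfacet
facet normal -0.979 0.078 -0.190
outer loop
vertex -4.267 -3.131 4.223
vertex -4.13 -3.269 3.459
vertex -4.273 -3.871 3.948
endloop
endfacet
facet normal -0.866 -0.168 0.470
outer loop
vertex -4.267 -3.131 4.223
vertex -4.273 -3.871 3.948
vertex -3.929 -3.71 4.639
endloop
endfacet
facet normal 0.358 0.893 0.272
outer loop
vertex -3.698 -2.736 3.848
vertex -3.574 -3.008 4.577
vertex -3.007 -3.069 4.032
endloop
endfacet
facet normal 0.149 0.012 0.989
outer loop
vertex -3.574 -3.008 4.577
vertex -3.929 -3.71 4.639
vertex -3.15 -3.671 4.521
endloop
endfacet
facet normal -0.482 -0.769 0.419
outer loop
vertex -3.929 -3.71 4.639
vertex -4.273 -3.871 3.948
vertex -3.582 -4.204 4.132
endloop
endfacet
facet normal -0.664 -0.370 -0.650
outer loop
vertex -4.273 -3.871 3.948
vertex -4.13 -3.269 3.459
vertex -3.706 -3.932 3.403
endloop
endfacet
facet normal -0.145 0.657 -0.740
outer loop
vertex -4.13 -3.269 3.459
vertex -3.698 -2.736 3.848
vertex -3.351 -3.23 3.341
endloop
endfacet
facet normal 0.979 -0.078 0.190
outer loop
vertex -3.013 -3.809 3.757
vertex -3.007 -3.069 4.032
vertex -3.15 -3.671 4.521
endloop
endfacet
facet normal 0.657 -0.712 0.247
outer loop
vertex -3.013 -3.809 3.757
vertex -3.15 -3.671 4.521
vertex -3.582 -4.204 4.132
endloop
endfacet
facet normal 0.346 -0.858 -0.379
outer loop
vertex -3.013 -3.809 3.757
vertex -3.582 -4.204 4.132
vertex -3.706 -3.932 3.403
endloop
endfacet
facet normal 0.476 -0.313 -0.822
outer loop
vertex -3.013 -3.809 3.757
vertex -3.706 -3.932 3.403
vertex -3.351 -3.23 3.341
endloop
endfacet
facet normal 0.866 0.168 -0.470
outer loop
vertex -3.013 -3.809 3.757
vertex -3.351 -3.23 3.341
vertex -3.007 -3.069 4.032
endloop
endfacet
facet normal 0.664 0.370 0.650
outer loop
vertex -3.15 -3.671 4.521
vertex -3.007 -3.069 4.032
vertex -3.574 -3.008 4.577
endloop
endfacet
facet normal 0.145 -0.657 0.740
outer loop
vertex -3.582 -4.204 4.132
vertex -3.15 -3.671 4.521
vertex -3.929 -3.71 4.639
endloop
endfacet
facet normal -0.358 -0.893 -0.272
outer loop
vertex -3.706 -3.932 3.403
vertex -3.582 -4.204 4.132
vertex -4.273 -3.871 3.948
endloop
endfacet
facet normal -0.149 -0.012 -0.989
outer loop
vertex -3.351 -3.23 3.341
vertex -3.706 -3.932 3.403
vertex -4.13 -3.269 3.459
endloop
endfacet
facet normal 0.482 0.769 -0.419
outer loop
vertex -3.007 -3.069 4.032
vertex -3.351 -3.23 3.341
vertex -3.698 -2.736 3.848
endloop
endfacet

endsolid


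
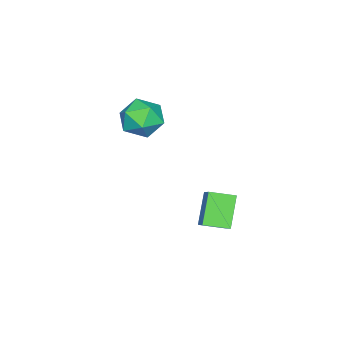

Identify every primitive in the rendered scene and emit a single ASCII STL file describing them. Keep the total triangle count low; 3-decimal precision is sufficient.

solid 
facet normal 0.376 0.837 0.398
outer loop
vertex -0.791 -3.103 1.632
vertex -0.632 -3.501 2.318
vertex -0.076 -3.471 1.73
endloop
endfacet
facet normal 0.468 0.828 -0.309
outer loop
vertex -0.791 -3.103 1.632
vertex -0.076 -3.471 1.73
vertex -0.462 -3.518 1.02
endloop
endfacet
facet normal -0.173 0.770 -0.615
outer loop
vertex -0.791 -3.103 1.632
vertex -0.462 -3.518 1.02
vertex -1.255 -3.577 1.169
endloop
endfacet
facet normal -0.662 0.743 -0.097
outer loop
vertex -0.791 -3.103 1.632
vertex -1.255 -3.577 1.169
vertex -1.36 -3.566 1.972
endloop
endfacet
facet normal -0.322 0.785 0.530
outer loop
vertex -0.791 -3.103 1.632
vertex -1.36 -3.566 1.972
vertex -0.632 -3.501 2.318
endloop
endfacet
facet normal 0.845 0.243 -0.476
outer loop
vertex -0.462 -3.518 1.02
vertex -0.076 -3.471 1.73
vertex -0.1 -4.174 1.328
endloop
endfacet
facet normal 0.695 0.259 0.671
outer loop
vertex -0.076 -3.471 1.73
vertex -0.632 -3.501 2.318
vertex -0.205 -4.163 2.131
endloop
endfacet
facet normal -0.435 0.174 0.883
outer loop
vertex -0.632 -3.501 2.318
vertex -1.36 -3.566 1.972
vertex -0.998 -4.222 2.28
endloop
endfacet
facet normal -0.986 0.108 -0.130
outer loop
vertex -1.36 -3.566 1.972
vertex -1.255 -3.577 1.169
vertex -1.384 -4.269 1.57
endloop
endfacet
facet normal -0.193 0.149 -0.970
outer loop
vertex -1.255 -3.577 1.169
vertex -0.462 -3.518 1.02
vertex -0.828 -4.239 0.982
endloop
endfacet
facet normal 0.662 -0.743 0.097
outer loop
vertex -0.669 -4.637 1.668
vertex -0.1 -4.174 1.328
vertex -0.205 -4.163 2.131
endloop
endfacet
facet normal 0.173 -0.770 0.615
outer loop
vertex -0.669 -4.637 1.668
vertex -0.205 -4.163 2.131
vertex -0.998 -4.222 2.28
endloop
endfacet
facet normal -0.468 -0.828 0.309
outer loop
vertex -0.669 -4.637 1.668
vertex -0.998 -4.222 2.28
vertex -1.384 -4.269 1.57
endloop
endfacet
facet normal -0.376 -0.837 -0.398
outer loop
vertex -0.669 -4.637 1.668
vertex -1.384 -4.269 1.57
vertex -0.828 -4.239 0.982
endloop
endfacet
facet normal 0.322 -0.785 -0.530
outer loop
vertex -0.669 -4.637 1.668
vertex -0.828 -4.239 0.982
vertex -0.1 -4.174 1.328
endloop
endfacet
facet normal 0.986 -0.108 0.130
outer loop
vertex -0.205 -4.163 2.131
vertex -0.1 -4.174 1.328
vertex -0.076 -3.471 1.73
endloop
endfacet
facet normal 0.193 -0.149 0.970
outer loop
vertex -0.998 -4.222 2.28
vertex -0.205 -4.163 2.131
vertex -0.632 -3.501 2.318
endloop
endfacet
facet normal -0.845 -0.243 0.476
outer loop
vertex -1.384 -4.269 1.57
vertex -0.998 -4.222 2.28
vertex -1.36 -3.566 1.972
endloop
endfacet
facet normal -0.695 -0.259 -0.671
outer loop
vertex -0.828 -4.239 0.982
vertex -1.384 -4.269 1.57
vertex -1.255 -3.577 1.169
endloop
endfacet
facet normal 0.435 -0.174 -0.883
outer loop
vertex -0.1 -4.174 1.328
vertex -0.828 -4.239 0.982
vertex -0.462 -3.518 1.02
endloop
endfacet
facet normal -0.620 -0.165 0.767
outer loop
vertex 1.24 -0.451 0.693
vertex 0.843 0.282 0.53
vertex 0.566 -0.962 0.038
endloop
endfacet
facet normal 0.467 -0.863 0.192
outer loop
vertex 1.317 -0.762 -0.89
vertex 1.24 -0.451 0.693
vertex 0.566 -0.962 0.038
endloop
endfacet
facet normal -0.620 -0.165 0.767
outer loop
vertex 0.566 -0.962 0.038
vertex 0.843 0.282 0.53
vertex 0.169 -0.228 -0.125
endloop
endfacet
facet normal -0.630 -0.477 -0.613
outer loop
vertex 0.169 -0.228 -0.125
vertex 1.317 -0.762 -0.89
vertex 0.566 -0.962 0.038
endloop
endfacet
facet normal 0.630 0.477 0.613
outer loop
vertex 1.24 -0.451 0.693
vertex 1.594 0.482 -0.398
vertex 0.843 0.282 0.53
endloop
endfacet
facet normal 0.466 -0.863 0.192
outer loop
vertex 1.991 -0.252 -0.235
vertex 1.24 -0.451 0.693
vertex 1.317 -0.762 -0.89
endloop
endfacet
facet normal 0.630 0.477 0.612
outer loop
vertex 1.991 -0.252 -0.235
vertex 1.594 0.482 -0.398
vertex 1.24 -0.451 0.693
endloop
endfacet
facet normal -0.467 0.863 -0.192
outer loop
vertex 0.843 0.282 0.53
vertex 1.594 0.482 -0.398
vertex 0.169 -0.228 -0.125
endloop
endfacet
facet normal -0.630 -0.477 -0.612
outer loop
vertex 0.92 -0.029 -1.053
vertex 1.317 -0.762 -0.89
vertex 0.169 -0.228 -0.125
endloop
endfacet
facet normal -0.467 0.863 -0.193
outer loop
vertex 0.169 -0.228 -0.125
vertex 1.594 0.482 -0.398
vertex 0.92 -0.029 -1.053
endloop
endfacet
facet normal 0.620 0.165 -0.767
outer loop
vertex 0.92 -0.029 -1.053
vertex 1.991 -0.252 -0.235
vertex 1.317 -0.762 -0.89
endloop
endfacet
facet normal 0.620 0.165 -0.767
outer loop
vertex 1.594 0.482 -0.398
vertex 1.991 -0.252 -0.235
vertex 0.92 -0.029 -1.053
endloop
endfacet

endsolid


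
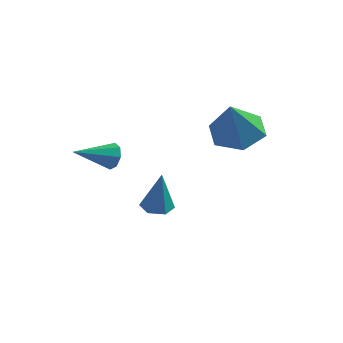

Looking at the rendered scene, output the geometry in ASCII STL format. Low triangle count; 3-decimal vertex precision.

solid 
facet normal 0.525 0.794 -0.306
outer loop
vertex -0.502 -1.609 0.321
vertex -0.802 -1.588 -0.139
vertex -0.844 -1.367 0.363
endloop
endfacet
facet normal 0.065 -0.081 0.995
outer loop
vertex -0.502 -1.609 0.321
vertex -0.844 -1.367 0.363
vertex -1.558 -2.732 0.299
endloop
endfacet
facet normal 0.524 0.795 -0.306
outer loop
vertex -0.844 -1.367 0.363
vertex -0.802 -1.588 -0.139
vertex -1.162 -1.255 0.11
endloop
endfacet
facet normal -0.548 0.249 0.799
outer loop
vertex -0.844 -1.367 0.363
vertex -1.162 -1.255 0.11
vertex -1.558 -2.732 0.299
endloop
endfacet
facet normal 0.526 0.795 -0.303
outer loop
vertex -1.162 -1.255 0.11
vertex -0.802 -1.588 -0.139
vertex -1.268 -1.337 -0.289
endloop
endfacet
facet normal -0.941 0.277 0.193
outer loop
vertex -1.162 -1.255 0.11
vertex -1.268 -1.337 -0.289
vertex -1.558 -2.732 0.299
endloop
endfacet
facet normal 0.526 0.794 -0.306
outer loop
vertex -1.268 -1.337 -0.289
vertex -0.802 -1.588 -0.139
vertex -1.102 -1.567 -0.6
endloop
endfacet
facet normal -0.886 -0.012 -0.464
outer loop
vertex -1.268 -1.337 -0.289
vertex -1.102 -1.567 -0.6
vertex -1.558 -2.732 0.299
endloop
endfacet
facet normal 0.524 0.795 -0.305
outer loop
vertex -1.102 -1.567 -0.6
vertex -0.802 -1.588 -0.139
vertex -0.76 -1.808 -0.641
endloop
endfacet
facet normal -0.412 -0.450 -0.792
outer loop
vertex -1.102 -1.567 -0.6
vertex -0.76 -1.808 -0.641
vertex -1.558 -2.732 0.299
endloop
endfacet
facet normal 0.524 0.795 -0.305
outer loop
vertex -0.76 -1.808 -0.641
vertex -0.802 -1.588 -0.139
vertex -0.442 -1.921 -0.389
endloop
endfacet
facet normal 0.197 -0.778 -0.597
outer loop
vertex -0.76 -1.808 -0.641
vertex -0.442 -1.921 -0.389
vertex -1.558 -2.732 0.299
endloop
endfacet
facet normal 0.524 0.795 -0.305
outer loop
vertex -0.442 -1.921 -0.389
vertex -0.802 -1.588 -0.139
vertex -0.336 -1.838 0.01
endloop
endfacet
facet normal 0.592 -0.806 0.010
outer loop
vertex -0.442 -1.921 -0.389
vertex -0.336 -1.838 0.01
vertex -1.558 -2.732 0.299
endloop
endfacet
facet normal 0.524 0.795 -0.306
outer loop
vertex -0.336 -1.838 0.01
vertex -0.802 -1.588 -0.139
vertex -0.502 -1.609 0.321
endloop
endfacet
facet normal 0.536 -0.517 0.667
outer loop
vertex -0.336 -1.838 0.01
vertex -0.502 -1.609 0.321
vertex -1.558 -2.732 0.299
endloop
endfacet
facet normal -0.197 0.133 -0.971
outer loop
vertex -0.268 0.767 -3.583
vertex -0.776 1.053 -3.441
vertex -0.266 1.362 -3.502
endloop
endfacet
facet normal 0.995 -0.017 0.099
outer loop
vertex -0.268 0.767 -3.583
vertex -0.266 1.362 -3.502
vertex -0.444 0.827 -1.799
endloop
endfacet
facet normal -0.197 0.133 -0.971
outer loop
vertex -0.266 1.362 -3.502
vertex -0.776 1.053 -3.441
vertex -0.774 1.647 -3.36
endloop
endfacet
facet normal 0.529 0.792 0.304
outer loop
vertex -0.266 1.362 -3.502
vertex -0.774 1.647 -3.36
vertex -0.444 0.827 -1.799
endloop
endfacet
facet normal -0.196 0.133 -0.971
outer loop
vertex -0.774 1.647 -3.36
vertex -0.776 1.053 -3.441
vertex -1.285 1.338 -3.299
endloop
endfacet
facet normal -0.407 0.770 0.491
outer loop
vertex -0.774 1.647 -3.36
vertex -1.285 1.338 -3.299
vertex -0.444 0.827 -1.799
endloop
endfacet
facet normal -0.197 0.133 -0.971
outer loop
vertex -1.285 1.338 -3.299
vertex -0.776 1.053 -3.441
vertex -1.287 0.743 -3.38
endloop
endfacet
facet normal -0.879 -0.061 0.472
outer loop
vertex -1.285 1.338 -3.299
vertex -1.287 0.743 -3.38
vertex -0.444 0.827 -1.799
endloop
endfacet
facet normal -0.197 0.133 -0.971
outer loop
vertex -1.287 0.743 -3.38
vertex -0.776 1.053 -3.441
vertex -0.778 0.458 -3.522
endloop
endfacet
facet normal -0.413 -0.871 0.267
outer loop
vertex -1.287 0.743 -3.38
vertex -0.778 0.458 -3.522
vertex -0.444 0.827 -1.799
endloop
endfacet
facet normal -0.197 0.133 -0.971
outer loop
vertex -0.778 0.458 -3.522
vertex -0.776 1.053 -3.441
vertex -0.268 0.767 -3.583
endloop
endfacet
facet normal 0.524 -0.848 0.080
outer loop
vertex -0.778 0.458 -3.522
vertex -0.268 0.767 -3.583
vertex -0.444 0.827 -1.799
endloop
endfacet
facet normal -0.157 0.559 -0.814
outer loop
vertex 2.81 2.025 0.268
vertex 1.827 1.861 0.345
vertex 2.24 2.647 0.805
endloop
endfacet
facet normal 0.796 0.256 0.548
outer loop
vertex 2.81 2.025 0.268
vertex 2.24 2.647 0.805
vertex 2.113 0.839 1.835
endloop
endfacet
facet normal -0.157 0.559 -0.814
outer loop
vertex 2.24 2.647 0.805
vertex 1.827 1.861 0.345
vertex 1.257 2.483 0.882
endloop
endfacet
facet normal -0.015 0.496 0.868
outer loop
vertex 2.24 2.647 0.805
vertex 1.257 2.483 0.882
vertex 2.113 0.839 1.835
endloop
endfacet
facet normal -0.156 0.559 -0.814
outer loop
vertex 1.257 2.483 0.882
vertex 1.827 1.861 0.345
vertex 0.843 1.698 0.422
endloop
endfacet
facet normal -0.744 0.000 0.669
outer loop
vertex 1.257 2.483 0.882
vertex 0.843 1.698 0.422
vertex 2.113 0.839 1.835
endloop
endfacet
facet normal -0.156 0.559 -0.814
outer loop
vertex 0.843 1.698 0.422
vertex 1.827 1.861 0.345
vertex 1.413 1.075 -0.115
endloop
endfacet
facet normal -0.662 -0.734 0.149
outer loop
vertex 0.843 1.698 0.422
vertex 1.413 1.075 -0.115
vertex 2.113 0.839 1.835
endloop
endfacet
facet normal -0.157 0.559 -0.814
outer loop
vertex 1.413 1.075 -0.115
vertex 1.827 1.861 0.345
vertex 2.397 1.239 -0.192
endloop
endfacet
facet normal 0.149 -0.974 -0.171
outer loop
vertex 1.413 1.075 -0.115
vertex 2.397 1.239 -0.192
vertex 2.113 0.839 1.835
endloop
endfacet
facet normal -0.157 0.559 -0.814
outer loop
vertex 2.397 1.239 -0.192
vertex 1.827 1.861 0.345
vertex 2.81 2.025 0.268
endloop
endfacet
facet normal 0.878 -0.478 0.029
outer loop
vertex 2.397 1.239 -0.192
vertex 2.81 2.025 0.268
vertex 2.113 0.839 1.835
endloop
endfacet

endsolid
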